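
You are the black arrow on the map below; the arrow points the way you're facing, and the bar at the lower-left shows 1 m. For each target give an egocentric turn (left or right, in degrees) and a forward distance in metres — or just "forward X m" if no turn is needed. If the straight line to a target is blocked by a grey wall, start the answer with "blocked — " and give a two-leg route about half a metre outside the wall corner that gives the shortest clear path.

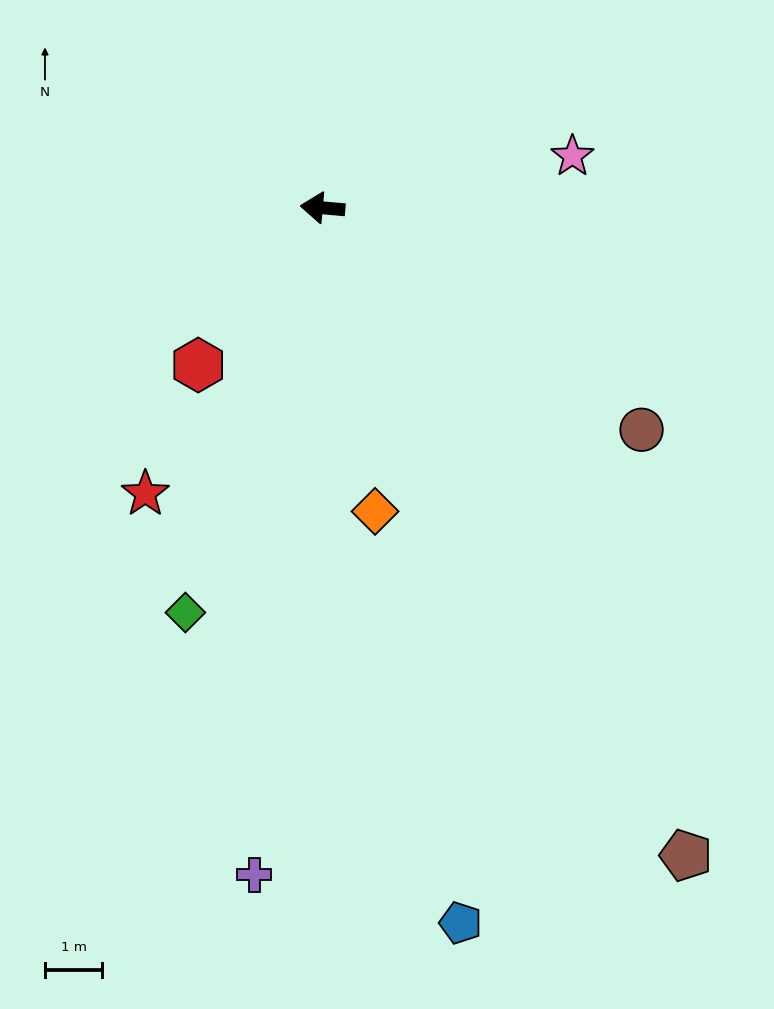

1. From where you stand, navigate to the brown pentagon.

turn left 124°, forward 13.0 m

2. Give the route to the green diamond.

turn left 76°, forward 7.5 m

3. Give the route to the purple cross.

turn left 89°, forward 11.8 m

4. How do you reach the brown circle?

turn left 150°, forward 6.8 m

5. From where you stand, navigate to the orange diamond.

turn left 105°, forward 5.4 m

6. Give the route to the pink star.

turn right 163°, forward 4.5 m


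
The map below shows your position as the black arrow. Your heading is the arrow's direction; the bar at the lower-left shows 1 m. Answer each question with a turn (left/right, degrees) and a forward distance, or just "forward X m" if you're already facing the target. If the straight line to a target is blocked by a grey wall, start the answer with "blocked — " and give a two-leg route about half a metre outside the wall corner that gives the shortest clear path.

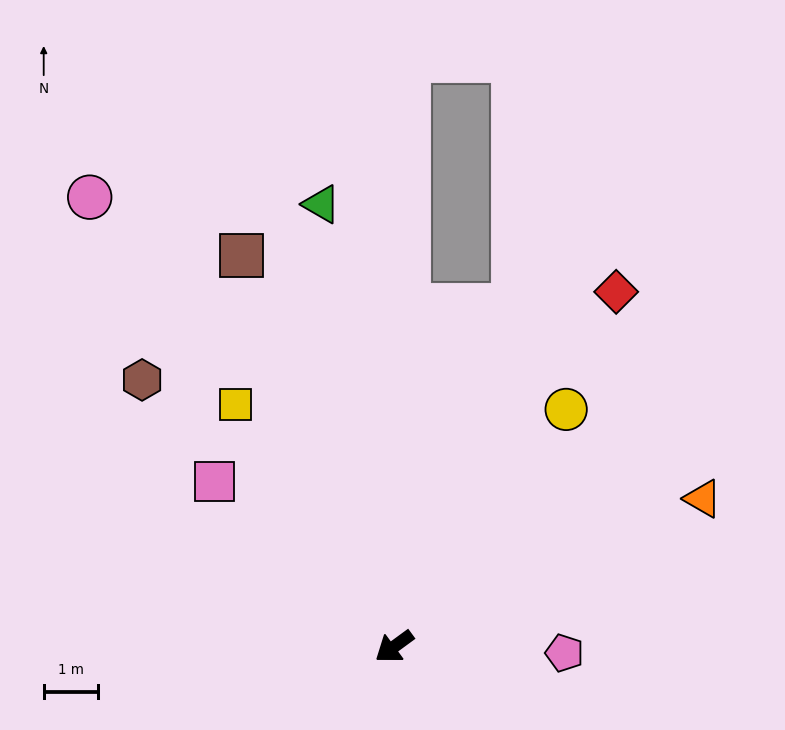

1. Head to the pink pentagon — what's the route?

turn left 142°, forward 3.1 m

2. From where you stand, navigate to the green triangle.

turn right 117°, forward 8.2 m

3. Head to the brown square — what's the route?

turn right 105°, forward 7.7 m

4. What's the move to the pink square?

turn right 79°, forward 4.5 m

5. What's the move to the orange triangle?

turn left 169°, forward 6.2 m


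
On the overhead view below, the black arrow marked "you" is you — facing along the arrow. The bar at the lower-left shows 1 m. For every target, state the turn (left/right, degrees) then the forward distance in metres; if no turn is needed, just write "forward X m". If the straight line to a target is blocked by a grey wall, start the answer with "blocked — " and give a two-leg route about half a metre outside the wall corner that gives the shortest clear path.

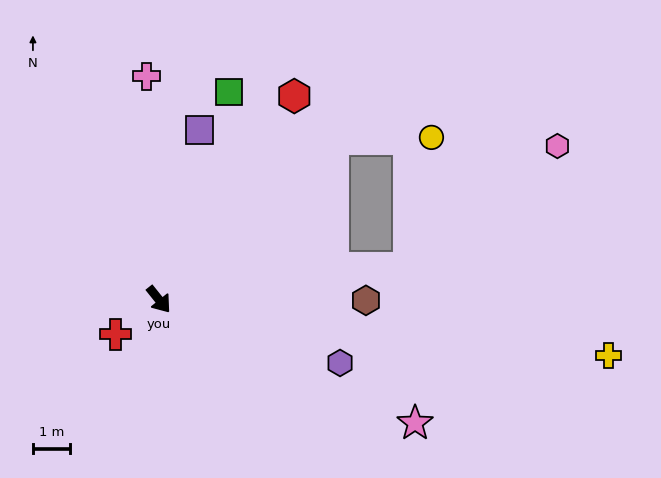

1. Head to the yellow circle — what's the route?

blocked — turn left 94°, forward 6.3 m, then turn right 42°, forward 2.6 m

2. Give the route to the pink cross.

turn left 144°, forward 6.0 m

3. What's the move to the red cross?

turn right 90°, forward 1.5 m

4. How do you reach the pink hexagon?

blocked — turn left 58°, forward 6.7 m, then turn left 33°, forward 5.1 m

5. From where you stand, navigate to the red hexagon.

turn left 108°, forward 6.5 m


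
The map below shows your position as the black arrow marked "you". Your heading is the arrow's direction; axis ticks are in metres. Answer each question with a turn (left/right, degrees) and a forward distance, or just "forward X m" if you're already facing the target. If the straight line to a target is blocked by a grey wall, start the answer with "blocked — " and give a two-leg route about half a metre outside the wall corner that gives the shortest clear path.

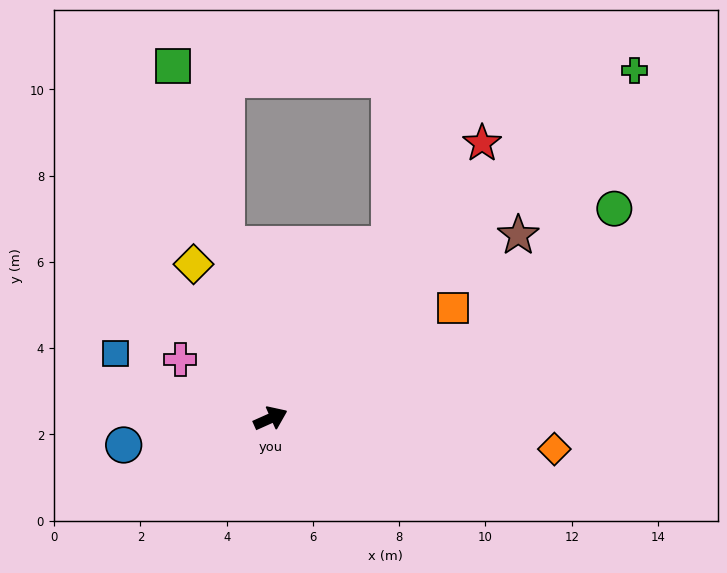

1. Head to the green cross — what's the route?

turn left 20°, forward 11.7 m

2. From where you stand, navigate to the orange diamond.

turn right 30°, forward 6.6 m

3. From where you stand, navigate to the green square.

turn left 81°, forward 8.5 m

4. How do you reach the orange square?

turn left 7°, forward 4.9 m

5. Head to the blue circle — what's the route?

turn left 166°, forward 3.5 m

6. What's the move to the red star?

turn left 28°, forward 8.0 m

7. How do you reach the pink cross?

turn left 123°, forward 2.5 m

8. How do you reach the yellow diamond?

turn left 92°, forward 4.0 m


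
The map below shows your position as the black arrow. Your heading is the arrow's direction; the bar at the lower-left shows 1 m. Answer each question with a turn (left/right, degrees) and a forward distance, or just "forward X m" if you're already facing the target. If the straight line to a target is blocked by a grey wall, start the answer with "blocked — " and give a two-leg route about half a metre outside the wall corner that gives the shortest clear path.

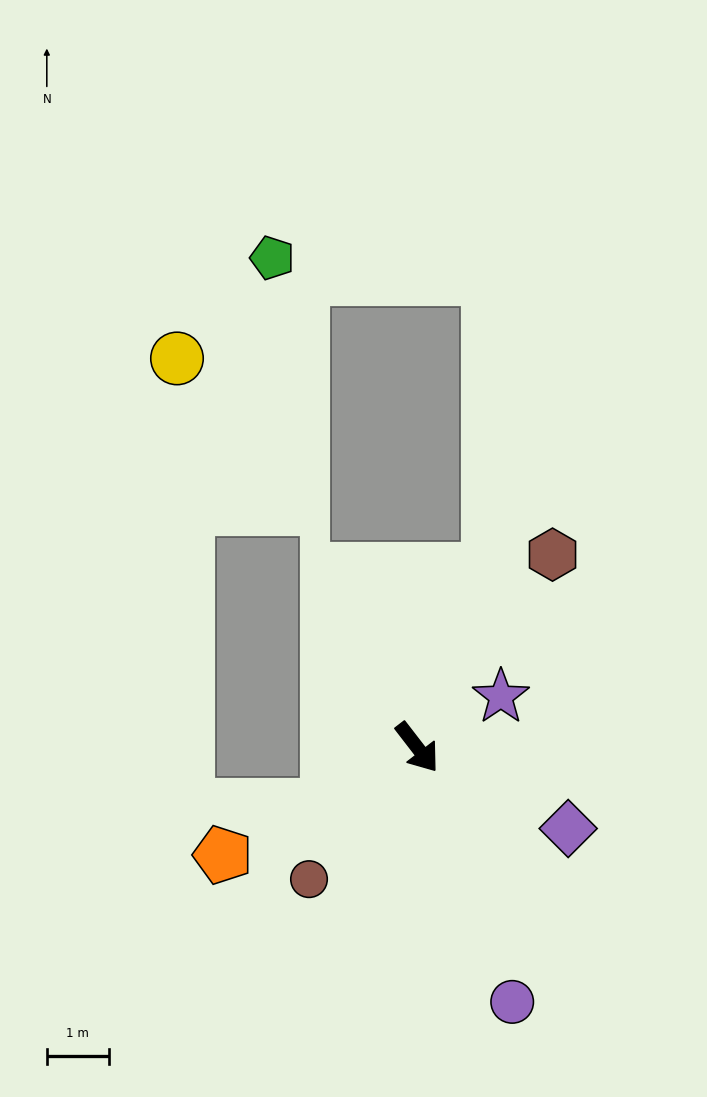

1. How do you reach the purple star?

turn left 84°, forward 1.6 m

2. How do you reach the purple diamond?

turn left 24°, forward 2.8 m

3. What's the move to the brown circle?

turn right 77°, forward 2.7 m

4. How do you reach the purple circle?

turn right 17°, forward 4.4 m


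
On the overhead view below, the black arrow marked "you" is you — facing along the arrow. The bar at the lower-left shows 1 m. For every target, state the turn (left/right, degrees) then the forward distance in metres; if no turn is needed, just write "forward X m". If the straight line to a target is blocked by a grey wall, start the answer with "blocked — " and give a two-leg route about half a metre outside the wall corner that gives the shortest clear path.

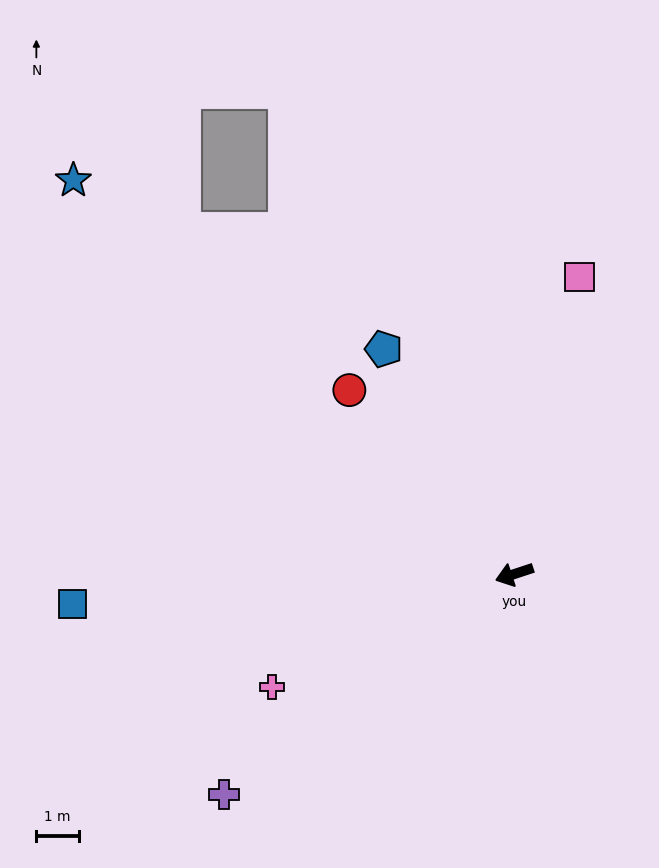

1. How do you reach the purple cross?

turn left 19°, forward 8.6 m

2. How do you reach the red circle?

turn right 66°, forward 5.8 m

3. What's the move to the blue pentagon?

turn right 78°, forward 6.1 m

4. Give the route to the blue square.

turn right 14°, forward 10.4 m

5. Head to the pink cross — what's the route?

turn left 7°, forward 6.3 m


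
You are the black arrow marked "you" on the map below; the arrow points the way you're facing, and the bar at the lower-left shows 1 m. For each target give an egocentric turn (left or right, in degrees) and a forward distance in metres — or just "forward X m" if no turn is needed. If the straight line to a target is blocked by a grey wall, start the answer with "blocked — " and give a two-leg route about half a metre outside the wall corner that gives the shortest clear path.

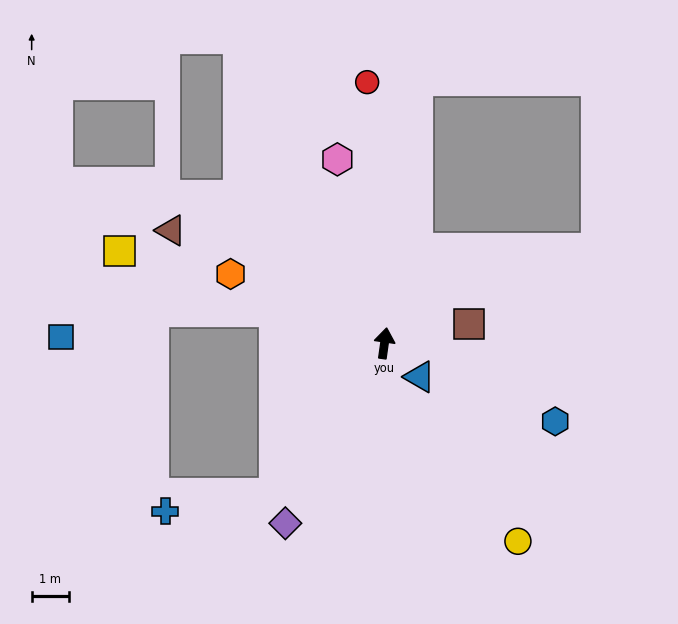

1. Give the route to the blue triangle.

turn right 126°, forward 1.3 m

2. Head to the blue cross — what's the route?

blocked — turn left 152°, forward 5.0 m, then turn right 45°, forward 3.0 m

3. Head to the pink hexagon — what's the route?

turn left 22°, forward 5.1 m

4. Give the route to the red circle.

turn left 12°, forward 7.0 m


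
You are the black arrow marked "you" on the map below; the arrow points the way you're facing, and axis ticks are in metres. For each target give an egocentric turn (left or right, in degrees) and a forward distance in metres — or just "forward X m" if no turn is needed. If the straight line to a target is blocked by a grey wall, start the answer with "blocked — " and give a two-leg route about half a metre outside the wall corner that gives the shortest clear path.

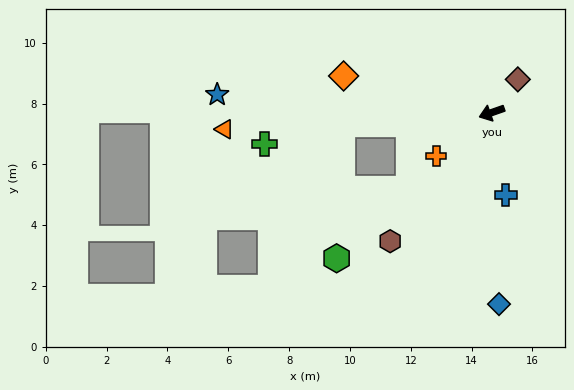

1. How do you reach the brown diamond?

turn right 147°, forward 1.4 m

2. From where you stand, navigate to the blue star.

turn right 23°, forward 9.0 m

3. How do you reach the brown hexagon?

turn left 32°, forward 5.4 m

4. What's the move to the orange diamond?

turn right 33°, forward 5.0 m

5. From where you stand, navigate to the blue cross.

turn left 80°, forward 2.7 m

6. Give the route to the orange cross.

turn left 19°, forward 2.3 m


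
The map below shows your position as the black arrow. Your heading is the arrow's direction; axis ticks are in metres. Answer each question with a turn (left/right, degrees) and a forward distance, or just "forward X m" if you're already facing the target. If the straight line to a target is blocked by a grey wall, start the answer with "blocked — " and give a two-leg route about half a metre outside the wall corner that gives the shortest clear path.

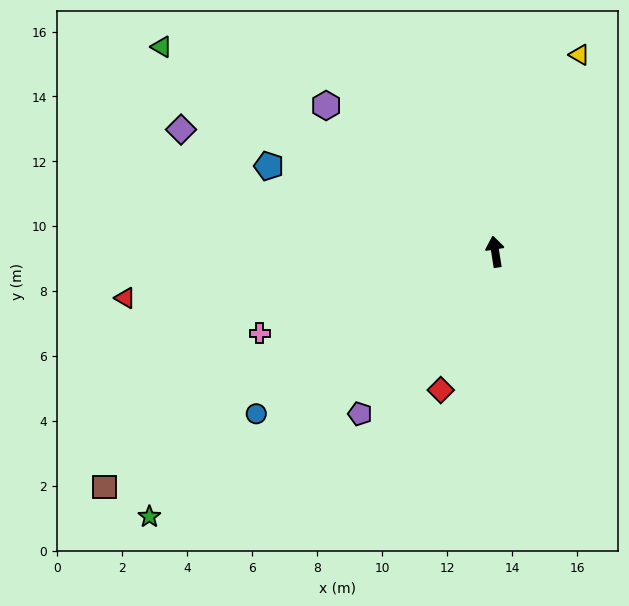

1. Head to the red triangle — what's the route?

turn left 88°, forward 11.5 m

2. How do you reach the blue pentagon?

turn left 60°, forward 7.5 m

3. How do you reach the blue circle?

turn left 115°, forward 8.9 m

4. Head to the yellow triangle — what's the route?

turn right 32°, forward 6.6 m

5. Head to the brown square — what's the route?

turn left 112°, forward 14.0 m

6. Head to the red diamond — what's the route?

turn left 150°, forward 4.6 m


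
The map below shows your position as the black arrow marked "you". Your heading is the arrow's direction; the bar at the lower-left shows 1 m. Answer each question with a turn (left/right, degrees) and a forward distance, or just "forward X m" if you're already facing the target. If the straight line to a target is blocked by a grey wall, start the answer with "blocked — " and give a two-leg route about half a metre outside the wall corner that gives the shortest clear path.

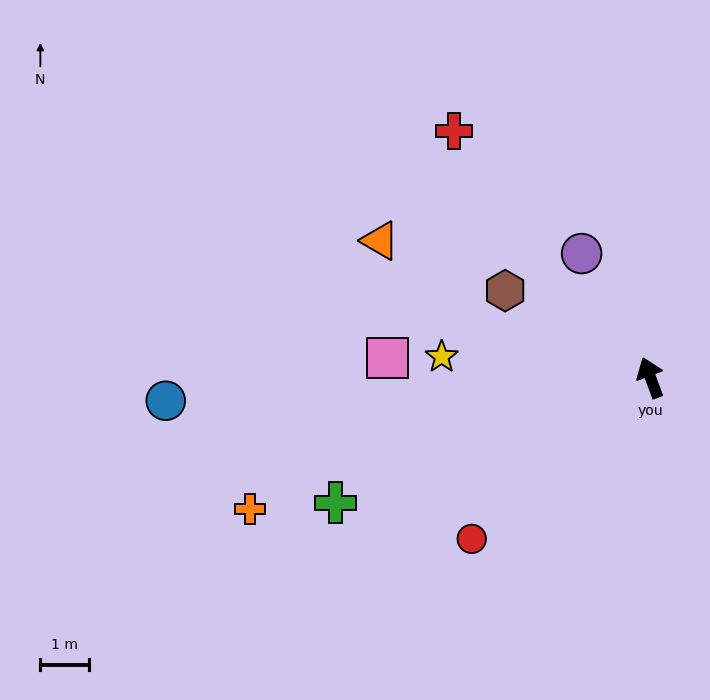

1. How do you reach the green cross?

turn left 91°, forward 7.0 m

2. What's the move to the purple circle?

turn left 9°, forward 2.9 m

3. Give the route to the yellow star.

turn left 64°, forward 4.3 m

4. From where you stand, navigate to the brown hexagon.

turn left 39°, forward 3.5 m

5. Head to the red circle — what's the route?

turn left 112°, forward 4.9 m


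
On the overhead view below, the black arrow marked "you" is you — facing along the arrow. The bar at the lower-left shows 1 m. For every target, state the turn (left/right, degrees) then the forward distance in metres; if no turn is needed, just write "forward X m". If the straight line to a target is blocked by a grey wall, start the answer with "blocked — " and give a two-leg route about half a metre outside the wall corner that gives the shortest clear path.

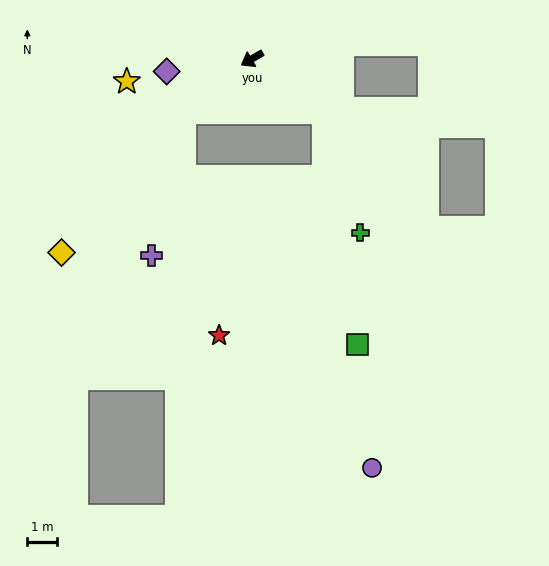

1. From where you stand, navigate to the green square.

blocked — turn left 114°, forward 3.0 m, then turn right 46°, forward 7.9 m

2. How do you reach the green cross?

blocked — turn left 114°, forward 3.0 m, then turn right 38°, forward 4.2 m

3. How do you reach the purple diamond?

turn right 22°, forward 2.9 m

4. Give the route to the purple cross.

blocked — turn left 7°, forward 2.9 m, then turn left 40°, forward 4.9 m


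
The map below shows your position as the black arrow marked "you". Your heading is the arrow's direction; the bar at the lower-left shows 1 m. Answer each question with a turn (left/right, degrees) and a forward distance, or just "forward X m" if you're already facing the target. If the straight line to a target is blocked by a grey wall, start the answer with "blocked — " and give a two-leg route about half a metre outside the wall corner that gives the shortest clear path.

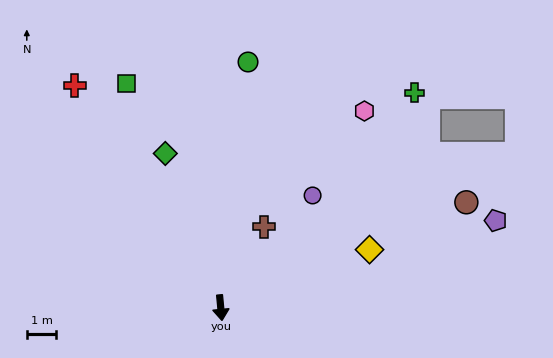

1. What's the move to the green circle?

turn left 168°, forward 8.4 m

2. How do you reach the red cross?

turn right 152°, forward 9.0 m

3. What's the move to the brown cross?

turn left 147°, forward 3.1 m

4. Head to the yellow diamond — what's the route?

turn left 106°, forward 5.4 m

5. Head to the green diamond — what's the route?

turn right 166°, forward 5.6 m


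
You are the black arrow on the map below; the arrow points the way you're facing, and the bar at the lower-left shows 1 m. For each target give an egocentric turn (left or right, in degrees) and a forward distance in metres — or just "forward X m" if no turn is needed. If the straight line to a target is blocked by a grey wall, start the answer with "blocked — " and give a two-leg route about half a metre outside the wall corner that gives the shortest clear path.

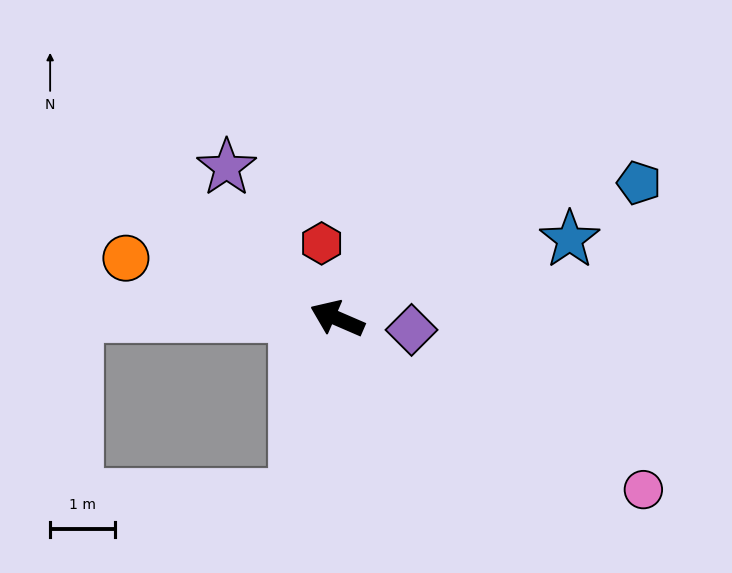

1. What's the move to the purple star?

turn right 30°, forward 2.9 m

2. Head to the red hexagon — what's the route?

turn right 55°, forward 1.2 m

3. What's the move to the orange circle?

turn left 7°, forward 3.4 m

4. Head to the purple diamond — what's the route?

turn right 165°, forward 1.2 m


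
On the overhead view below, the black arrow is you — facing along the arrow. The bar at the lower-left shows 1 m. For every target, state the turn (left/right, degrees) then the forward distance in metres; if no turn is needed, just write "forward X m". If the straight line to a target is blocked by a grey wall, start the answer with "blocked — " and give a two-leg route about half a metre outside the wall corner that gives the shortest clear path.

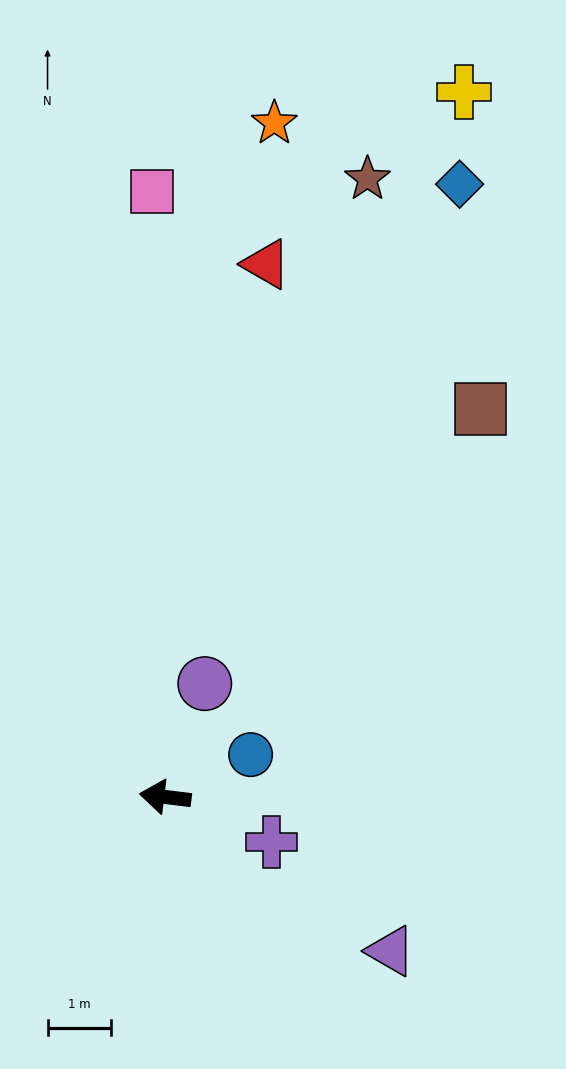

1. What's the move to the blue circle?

turn right 147°, forward 1.5 m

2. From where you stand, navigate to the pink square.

turn right 82°, forward 9.5 m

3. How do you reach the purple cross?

turn left 164°, forward 1.8 m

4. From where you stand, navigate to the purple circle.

turn right 102°, forward 1.9 m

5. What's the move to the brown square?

turn right 122°, forward 7.8 m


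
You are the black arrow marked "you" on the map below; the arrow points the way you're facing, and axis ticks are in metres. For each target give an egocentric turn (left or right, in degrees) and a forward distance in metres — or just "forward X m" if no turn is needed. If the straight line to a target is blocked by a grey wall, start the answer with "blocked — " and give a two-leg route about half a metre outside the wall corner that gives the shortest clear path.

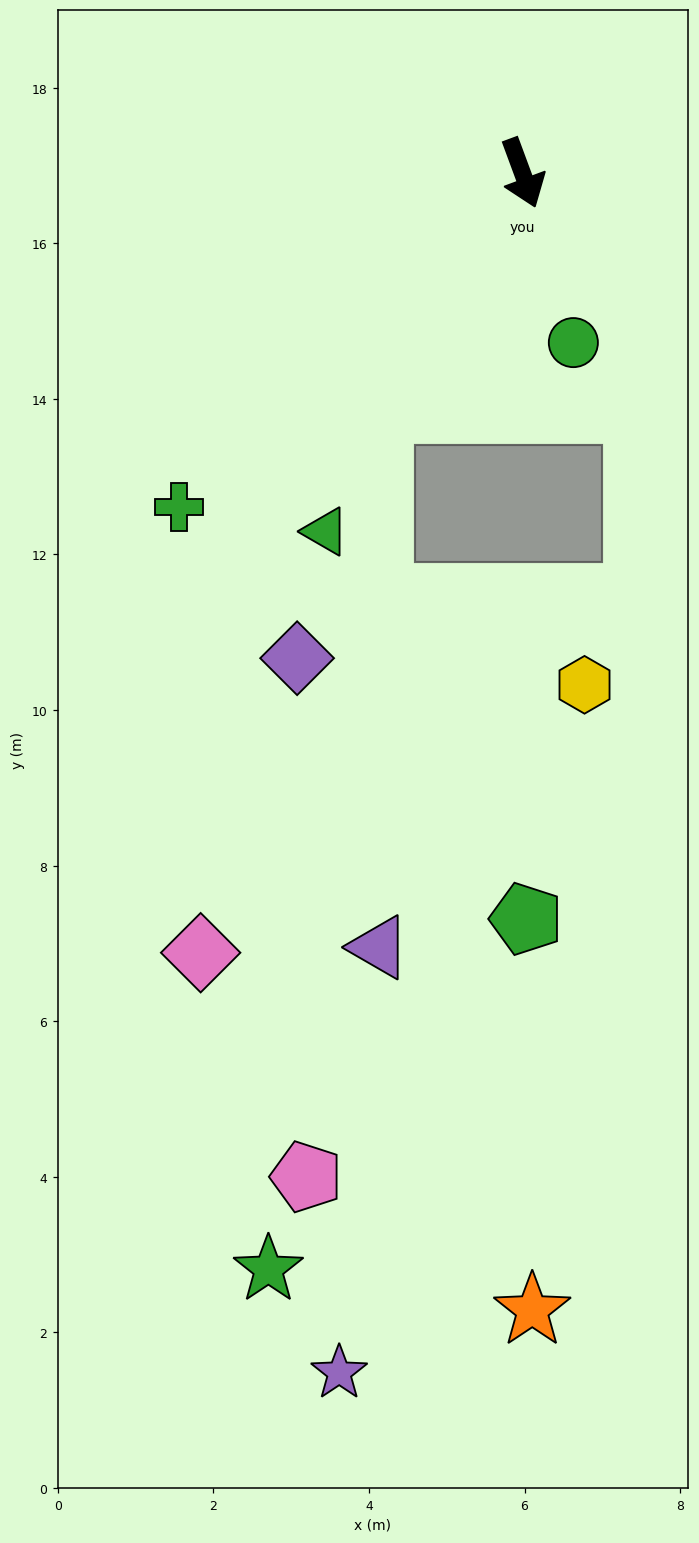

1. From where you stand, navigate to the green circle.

turn right 4°, forward 2.3 m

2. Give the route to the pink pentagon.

blocked — turn right 51°, forward 3.6 m, then turn left 25°, forward 9.9 m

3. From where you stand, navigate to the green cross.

turn right 66°, forward 6.2 m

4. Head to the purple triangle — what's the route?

blocked — turn right 51°, forward 3.6 m, then turn left 31°, forward 6.9 m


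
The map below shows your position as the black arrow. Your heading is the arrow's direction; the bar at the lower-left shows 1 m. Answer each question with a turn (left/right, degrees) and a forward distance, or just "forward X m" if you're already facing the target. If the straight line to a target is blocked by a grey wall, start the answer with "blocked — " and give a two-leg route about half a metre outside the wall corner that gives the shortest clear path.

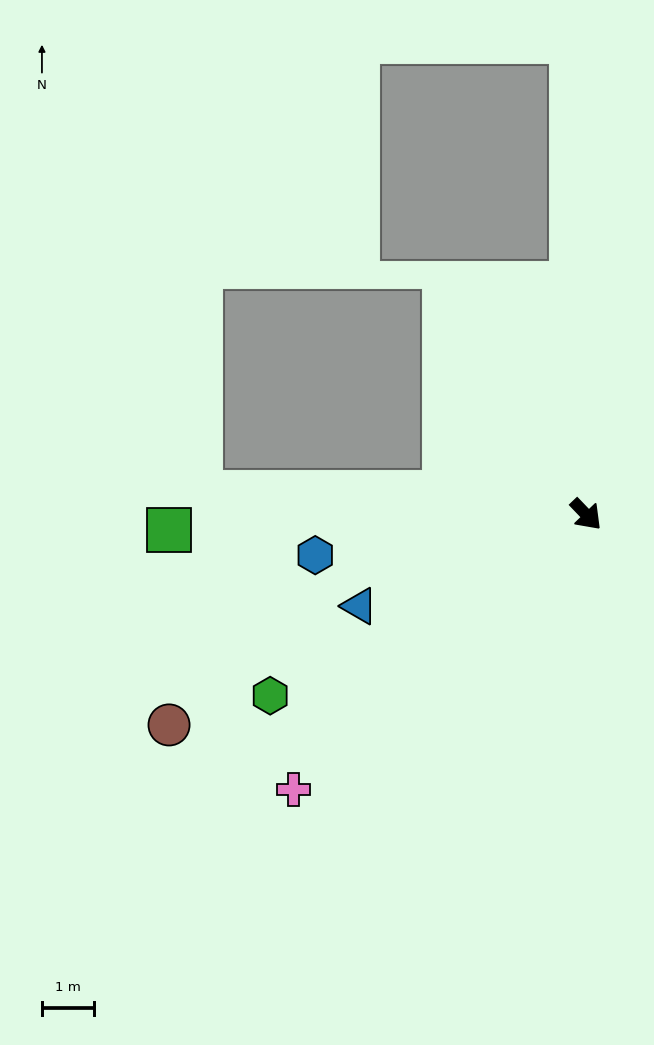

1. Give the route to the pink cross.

turn right 91°, forward 7.7 m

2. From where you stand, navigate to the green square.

turn right 132°, forward 8.0 m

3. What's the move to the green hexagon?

turn right 104°, forward 7.0 m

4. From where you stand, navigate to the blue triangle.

turn right 112°, forward 4.7 m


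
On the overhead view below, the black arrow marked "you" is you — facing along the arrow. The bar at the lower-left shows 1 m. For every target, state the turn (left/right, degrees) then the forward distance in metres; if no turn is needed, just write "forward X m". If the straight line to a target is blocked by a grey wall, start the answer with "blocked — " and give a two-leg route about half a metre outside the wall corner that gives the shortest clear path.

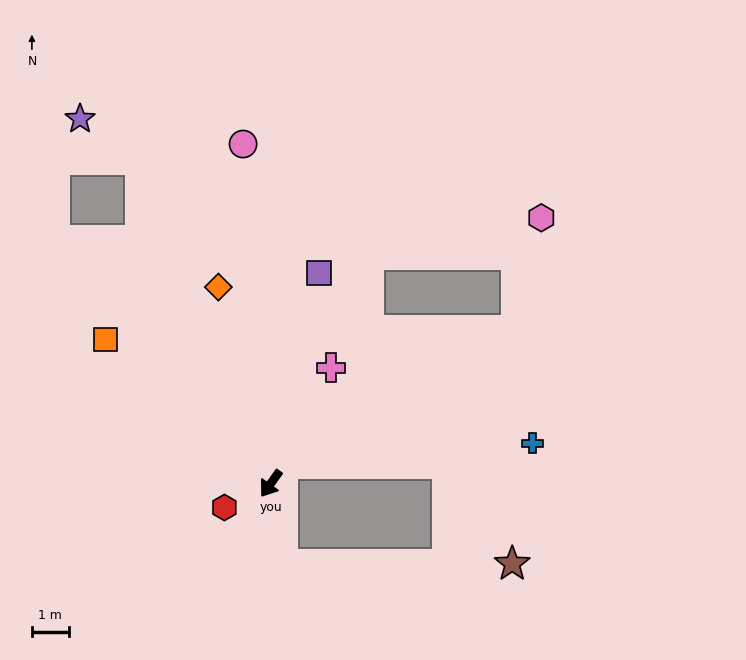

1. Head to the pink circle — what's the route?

turn right 140°, forward 9.3 m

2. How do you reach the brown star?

blocked — turn left 44°, forward 2.2 m, then turn left 82°, forward 6.3 m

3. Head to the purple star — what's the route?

blocked — turn right 123°, forward 9.5 m, then turn left 35°, forward 2.0 m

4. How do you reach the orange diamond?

turn right 130°, forward 5.6 m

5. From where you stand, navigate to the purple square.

turn right 157°, forward 5.9 m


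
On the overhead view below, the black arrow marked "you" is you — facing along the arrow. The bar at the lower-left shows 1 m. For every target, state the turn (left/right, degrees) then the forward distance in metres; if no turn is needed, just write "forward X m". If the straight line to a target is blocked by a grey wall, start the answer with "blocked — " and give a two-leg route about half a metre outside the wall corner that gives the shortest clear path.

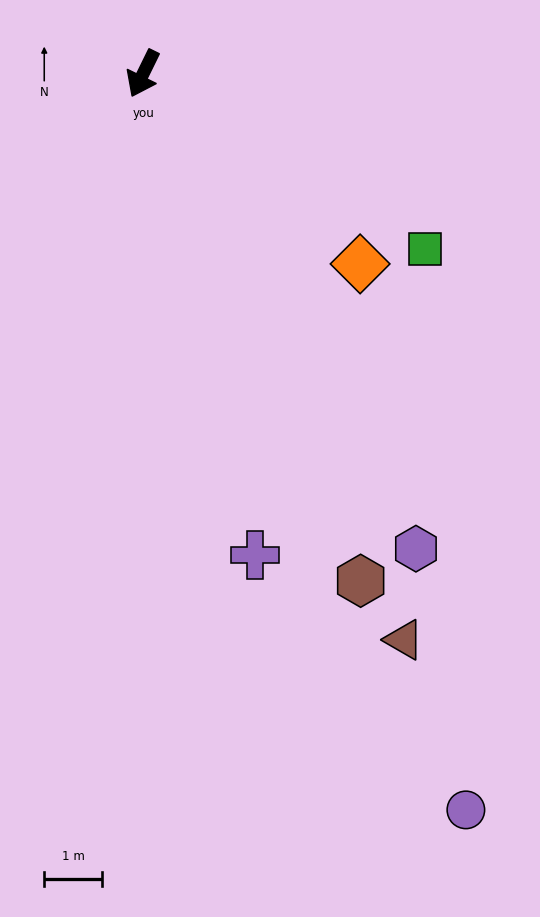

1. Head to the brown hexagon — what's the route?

turn left 49°, forward 9.5 m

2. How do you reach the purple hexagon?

turn left 56°, forward 9.4 m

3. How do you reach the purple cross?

turn left 39°, forward 8.5 m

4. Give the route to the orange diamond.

turn left 75°, forward 5.0 m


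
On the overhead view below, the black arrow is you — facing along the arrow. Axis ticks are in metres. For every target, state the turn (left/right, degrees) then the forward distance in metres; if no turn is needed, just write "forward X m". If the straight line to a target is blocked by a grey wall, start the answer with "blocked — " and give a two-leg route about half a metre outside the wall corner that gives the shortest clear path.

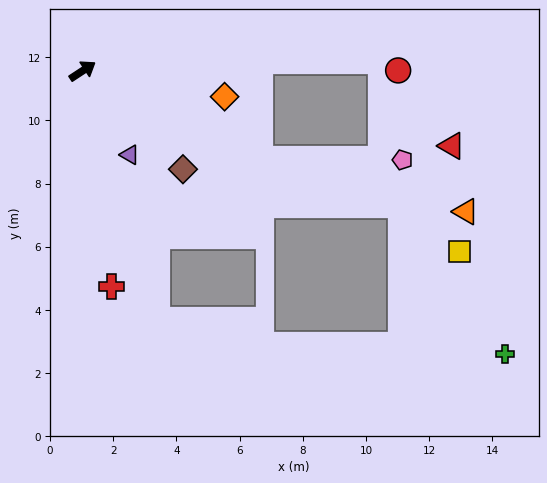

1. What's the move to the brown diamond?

turn right 78°, forward 4.4 m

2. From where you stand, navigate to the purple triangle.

turn right 94°, forward 3.0 m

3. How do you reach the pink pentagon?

blocked — turn right 60°, forward 6.3 m, then turn left 27°, forward 4.5 m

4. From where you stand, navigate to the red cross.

turn right 116°, forward 6.9 m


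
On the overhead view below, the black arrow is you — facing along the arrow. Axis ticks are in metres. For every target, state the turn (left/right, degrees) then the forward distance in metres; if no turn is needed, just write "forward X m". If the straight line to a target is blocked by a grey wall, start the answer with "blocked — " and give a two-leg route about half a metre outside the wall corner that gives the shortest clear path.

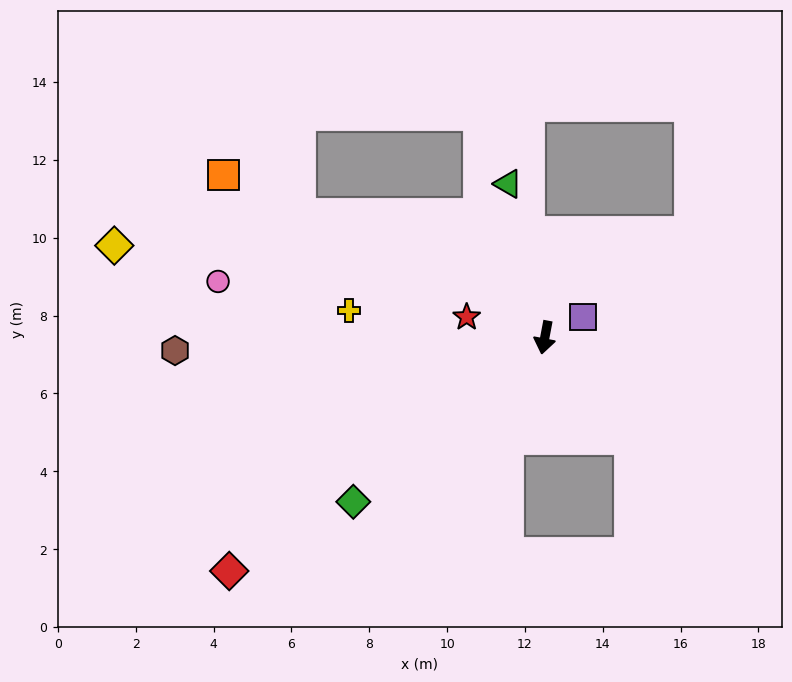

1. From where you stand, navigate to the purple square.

turn left 129°, forward 1.1 m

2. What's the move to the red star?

turn right 94°, forward 2.1 m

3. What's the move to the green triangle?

turn right 156°, forward 4.1 m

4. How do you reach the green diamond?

turn right 39°, forward 6.5 m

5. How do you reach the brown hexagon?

turn right 77°, forward 9.5 m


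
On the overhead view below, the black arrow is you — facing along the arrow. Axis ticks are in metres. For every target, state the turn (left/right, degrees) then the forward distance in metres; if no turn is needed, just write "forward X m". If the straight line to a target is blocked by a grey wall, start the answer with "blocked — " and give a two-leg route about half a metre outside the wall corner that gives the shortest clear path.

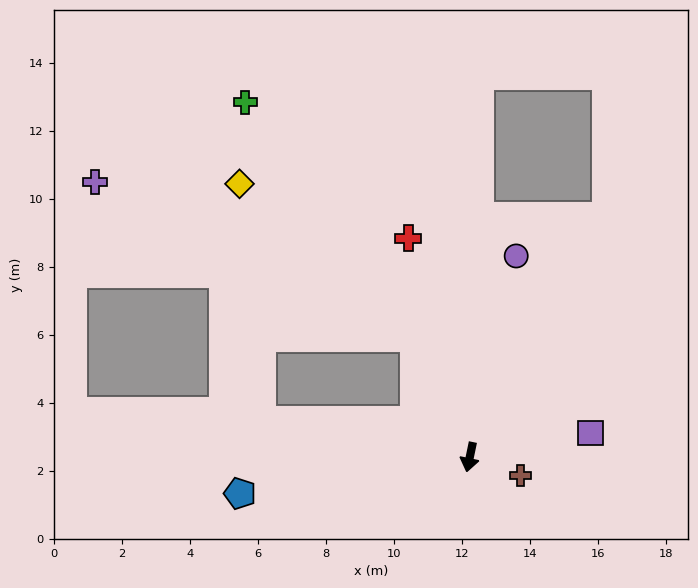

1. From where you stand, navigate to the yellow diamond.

blocked — turn right 143°, forward 3.9 m, then turn left 23°, forward 6.8 m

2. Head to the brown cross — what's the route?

turn left 82°, forward 1.6 m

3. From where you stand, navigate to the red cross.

turn right 153°, forward 6.7 m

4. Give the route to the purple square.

turn left 113°, forward 3.6 m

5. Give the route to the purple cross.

blocked — turn right 143°, forward 3.9 m, then turn left 39°, forward 10.4 m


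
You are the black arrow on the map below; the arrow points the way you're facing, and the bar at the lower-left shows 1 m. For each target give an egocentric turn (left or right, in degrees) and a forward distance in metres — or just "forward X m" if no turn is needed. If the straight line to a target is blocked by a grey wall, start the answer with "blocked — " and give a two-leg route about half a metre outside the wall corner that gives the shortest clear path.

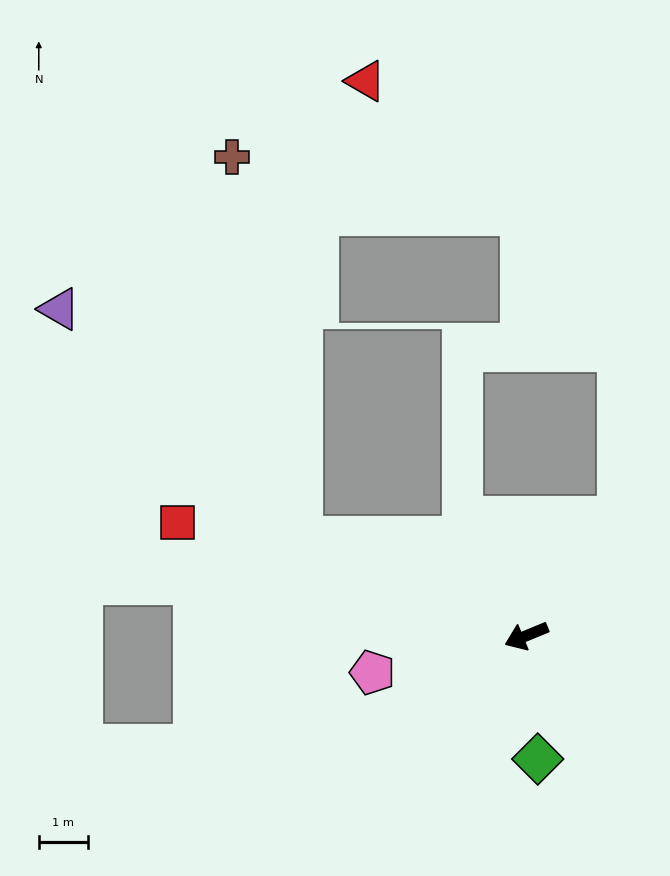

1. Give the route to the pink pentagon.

turn right 9°, forward 3.2 m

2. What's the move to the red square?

turn right 40°, forward 7.4 m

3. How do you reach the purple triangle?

blocked — turn right 46°, forward 5.0 m, then turn right 20°, forward 6.7 m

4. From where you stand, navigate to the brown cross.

blocked — turn right 46°, forward 5.0 m, then turn right 56°, forward 7.8 m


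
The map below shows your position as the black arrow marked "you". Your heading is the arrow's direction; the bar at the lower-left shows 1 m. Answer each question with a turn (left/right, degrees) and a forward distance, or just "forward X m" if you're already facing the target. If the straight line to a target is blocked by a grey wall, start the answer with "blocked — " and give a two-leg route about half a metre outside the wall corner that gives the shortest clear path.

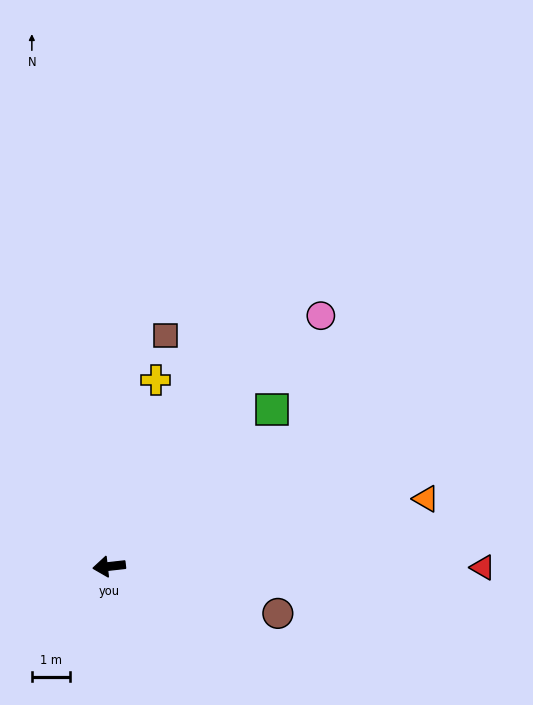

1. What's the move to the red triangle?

turn left 173°, forward 9.9 m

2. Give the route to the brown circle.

turn left 158°, forward 4.6 m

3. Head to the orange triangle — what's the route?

turn right 174°, forward 8.6 m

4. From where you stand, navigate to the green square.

turn right 142°, forward 6.0 m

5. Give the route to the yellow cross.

turn right 110°, forward 5.1 m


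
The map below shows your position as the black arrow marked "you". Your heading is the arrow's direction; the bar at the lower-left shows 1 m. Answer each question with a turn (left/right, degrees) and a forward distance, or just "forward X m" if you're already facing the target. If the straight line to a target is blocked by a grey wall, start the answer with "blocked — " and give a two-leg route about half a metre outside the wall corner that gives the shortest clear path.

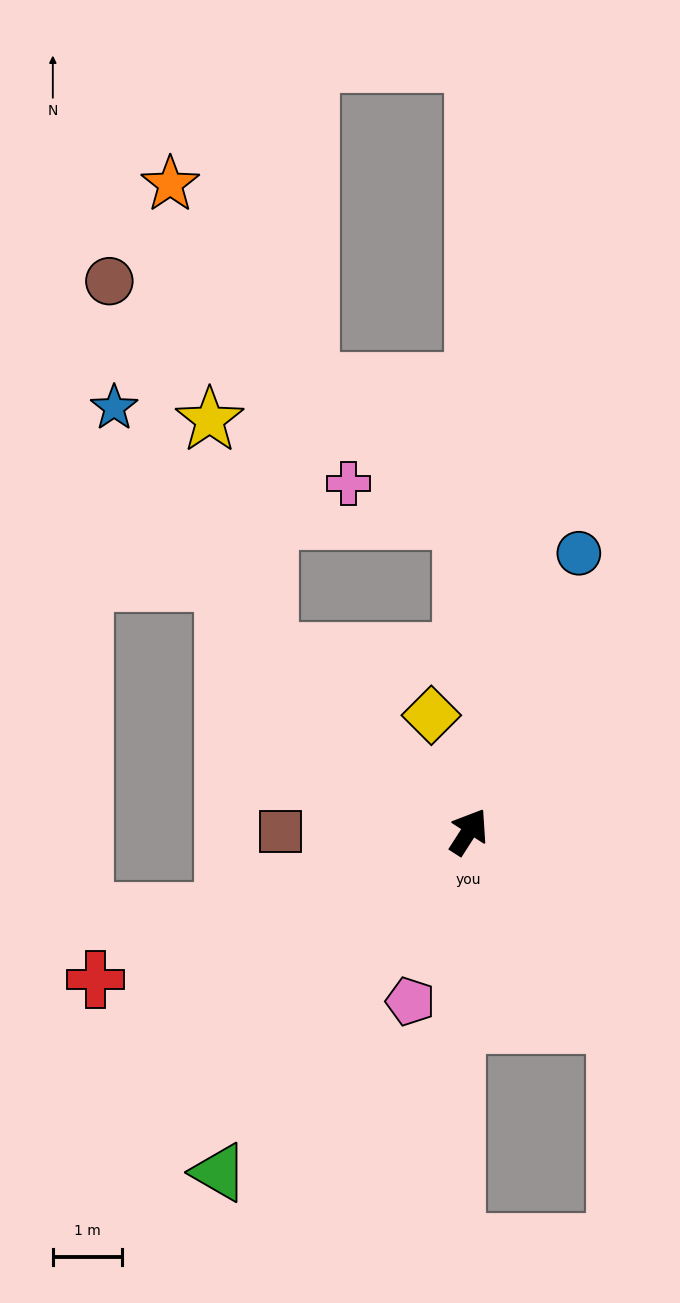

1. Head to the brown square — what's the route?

turn left 123°, forward 2.7 m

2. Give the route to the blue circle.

turn left 11°, forward 4.3 m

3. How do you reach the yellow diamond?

turn left 51°, forward 1.8 m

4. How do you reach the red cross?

turn left 144°, forward 5.8 m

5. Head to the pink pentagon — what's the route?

turn right 166°, forward 2.6 m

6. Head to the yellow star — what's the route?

blocked — turn left 81°, forward 3.9 m, then turn right 34°, forward 3.4 m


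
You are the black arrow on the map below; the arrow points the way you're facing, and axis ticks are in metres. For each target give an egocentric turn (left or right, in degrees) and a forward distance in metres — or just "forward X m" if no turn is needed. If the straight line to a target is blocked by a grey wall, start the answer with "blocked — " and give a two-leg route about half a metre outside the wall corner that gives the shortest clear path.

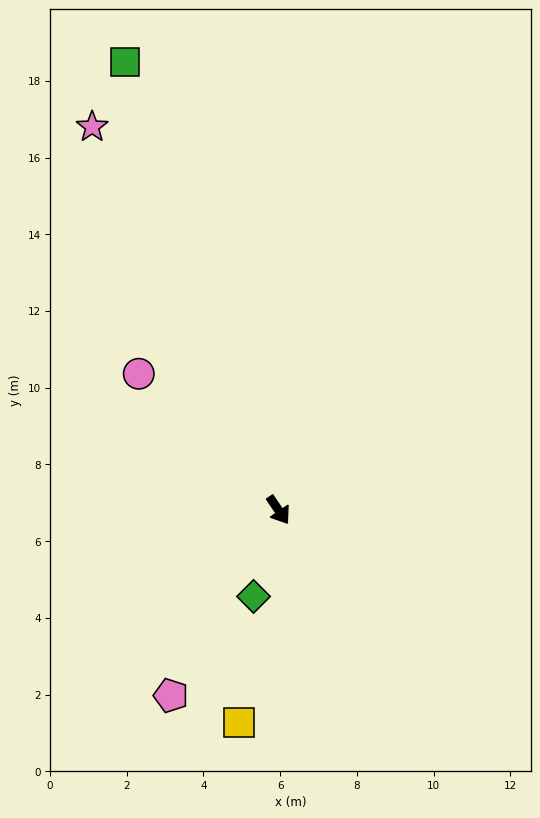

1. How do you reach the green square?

turn left 165°, forward 12.3 m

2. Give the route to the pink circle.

turn right 168°, forward 5.1 m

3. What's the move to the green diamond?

turn right 50°, forward 2.3 m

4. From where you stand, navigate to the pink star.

turn left 172°, forward 11.1 m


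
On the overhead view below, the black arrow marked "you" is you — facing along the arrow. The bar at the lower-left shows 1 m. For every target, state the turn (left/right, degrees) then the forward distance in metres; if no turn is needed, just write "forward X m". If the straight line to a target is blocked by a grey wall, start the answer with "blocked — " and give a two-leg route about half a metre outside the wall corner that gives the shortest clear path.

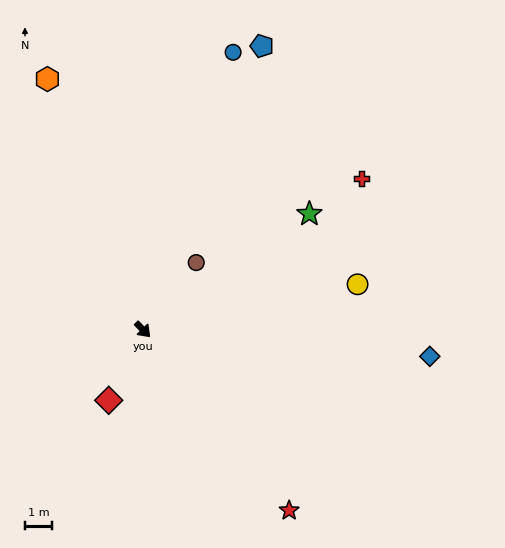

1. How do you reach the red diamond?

turn right 70°, forward 2.9 m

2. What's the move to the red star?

turn right 5°, forward 8.7 m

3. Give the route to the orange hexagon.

turn left 157°, forward 10.0 m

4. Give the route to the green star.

turn left 81°, forward 7.6 m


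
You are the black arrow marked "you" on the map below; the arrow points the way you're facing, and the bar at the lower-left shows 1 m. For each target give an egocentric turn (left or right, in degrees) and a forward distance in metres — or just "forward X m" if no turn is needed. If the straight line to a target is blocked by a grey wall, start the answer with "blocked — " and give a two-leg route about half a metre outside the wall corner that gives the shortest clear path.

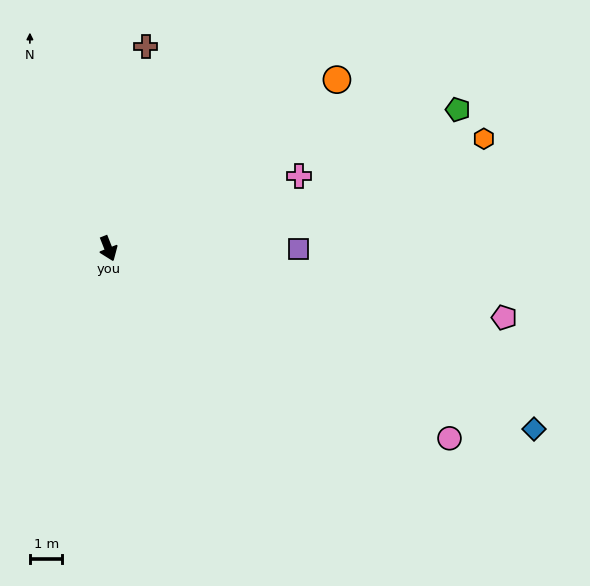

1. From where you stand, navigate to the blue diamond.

turn left 45°, forward 14.2 m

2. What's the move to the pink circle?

turn left 39°, forward 12.0 m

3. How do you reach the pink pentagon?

turn left 59°, forward 12.4 m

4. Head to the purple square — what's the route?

turn left 68°, forward 5.8 m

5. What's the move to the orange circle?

turn left 105°, forward 8.8 m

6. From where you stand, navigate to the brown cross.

turn left 148°, forward 6.3 m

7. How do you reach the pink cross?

turn left 89°, forward 6.3 m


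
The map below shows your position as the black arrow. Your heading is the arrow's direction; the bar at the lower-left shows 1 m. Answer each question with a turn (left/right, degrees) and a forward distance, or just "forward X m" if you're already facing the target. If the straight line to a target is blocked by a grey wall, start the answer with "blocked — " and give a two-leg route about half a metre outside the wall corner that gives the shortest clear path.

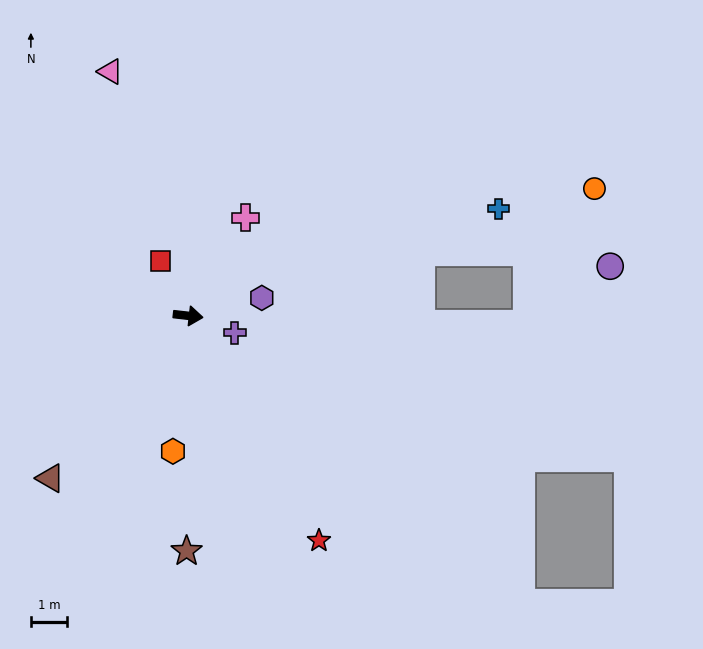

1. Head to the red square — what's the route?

turn left 123°, forward 1.7 m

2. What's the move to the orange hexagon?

turn right 90°, forward 3.8 m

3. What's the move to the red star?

turn right 53°, forward 7.2 m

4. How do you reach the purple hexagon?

turn left 20°, forward 2.1 m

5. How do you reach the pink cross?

turn left 66°, forward 3.2 m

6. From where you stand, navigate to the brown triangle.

turn right 124°, forward 5.9 m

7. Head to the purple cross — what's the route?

turn right 13°, forward 1.4 m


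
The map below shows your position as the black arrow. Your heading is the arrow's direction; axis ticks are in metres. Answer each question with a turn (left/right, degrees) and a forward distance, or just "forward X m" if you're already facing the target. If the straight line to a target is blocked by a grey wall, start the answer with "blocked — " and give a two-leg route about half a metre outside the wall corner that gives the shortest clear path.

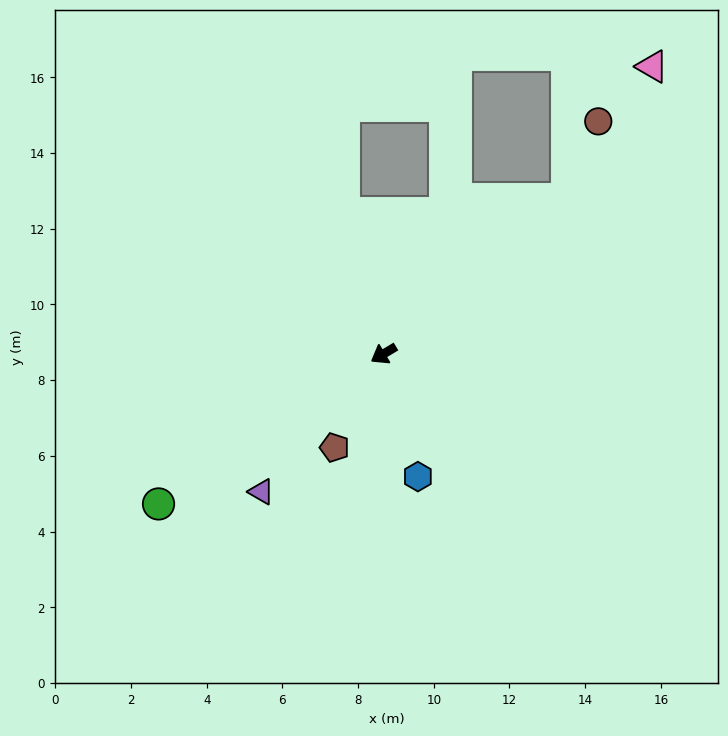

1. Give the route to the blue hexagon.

turn left 75°, forward 3.4 m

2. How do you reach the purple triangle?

turn left 17°, forward 4.9 m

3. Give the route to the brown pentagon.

turn left 31°, forward 2.8 m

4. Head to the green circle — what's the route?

turn left 3°, forward 7.1 m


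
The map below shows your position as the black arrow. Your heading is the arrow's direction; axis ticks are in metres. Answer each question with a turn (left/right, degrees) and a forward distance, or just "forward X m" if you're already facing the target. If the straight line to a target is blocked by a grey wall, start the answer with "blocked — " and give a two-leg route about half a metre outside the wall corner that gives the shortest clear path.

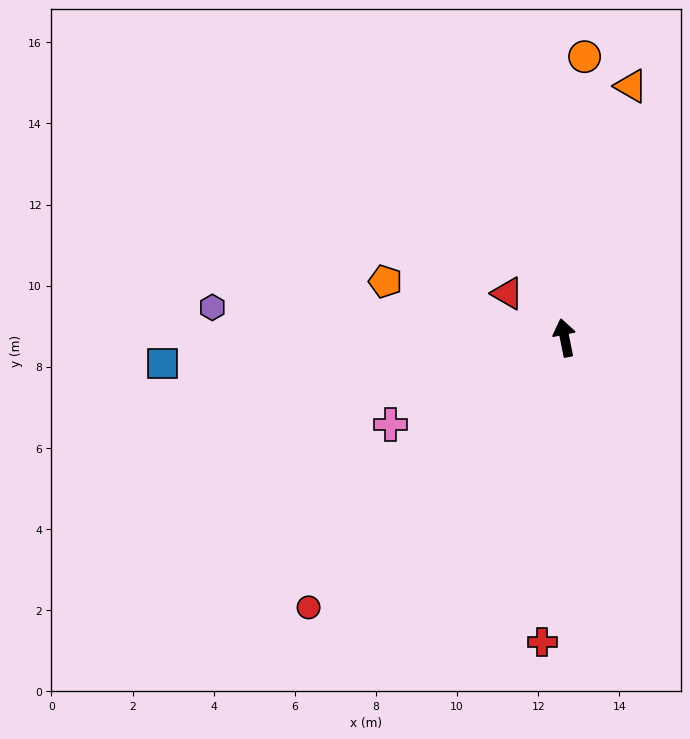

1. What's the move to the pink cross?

turn left 105°, forward 4.8 m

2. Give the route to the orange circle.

turn right 15°, forward 6.9 m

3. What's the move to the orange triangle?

turn right 26°, forward 6.4 m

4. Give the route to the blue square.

turn left 82°, forward 9.9 m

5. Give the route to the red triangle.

turn left 41°, forward 1.8 m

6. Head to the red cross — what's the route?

turn left 164°, forward 7.5 m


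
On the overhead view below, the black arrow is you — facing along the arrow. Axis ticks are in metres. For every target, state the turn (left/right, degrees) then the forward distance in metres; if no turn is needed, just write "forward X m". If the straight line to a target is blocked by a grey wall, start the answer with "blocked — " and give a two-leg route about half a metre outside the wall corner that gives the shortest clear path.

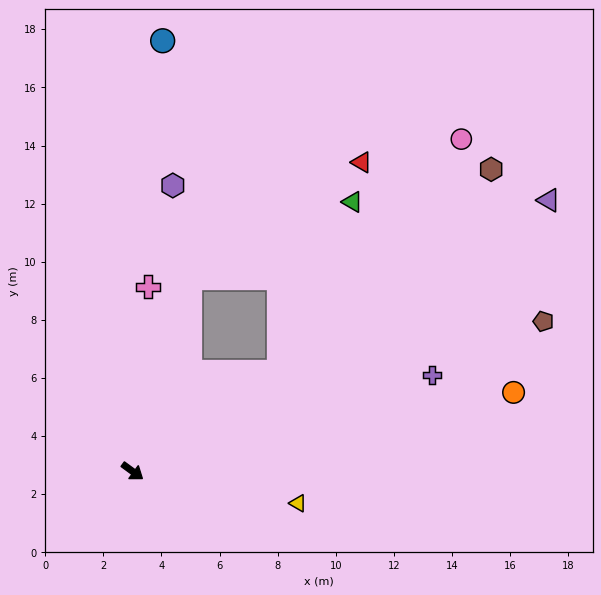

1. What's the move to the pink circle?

blocked — turn left 70°, forward 6.1 m, then turn left 18°, forward 10.2 m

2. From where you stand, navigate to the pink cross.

turn left 122°, forward 6.4 m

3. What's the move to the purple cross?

turn left 54°, forward 10.8 m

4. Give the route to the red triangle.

blocked — turn left 110°, forward 7.0 m, then turn right 40°, forward 7.1 m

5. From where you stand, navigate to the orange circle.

turn left 48°, forward 13.4 m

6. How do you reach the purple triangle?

turn left 69°, forward 17.1 m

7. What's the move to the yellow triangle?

turn left 25°, forward 5.8 m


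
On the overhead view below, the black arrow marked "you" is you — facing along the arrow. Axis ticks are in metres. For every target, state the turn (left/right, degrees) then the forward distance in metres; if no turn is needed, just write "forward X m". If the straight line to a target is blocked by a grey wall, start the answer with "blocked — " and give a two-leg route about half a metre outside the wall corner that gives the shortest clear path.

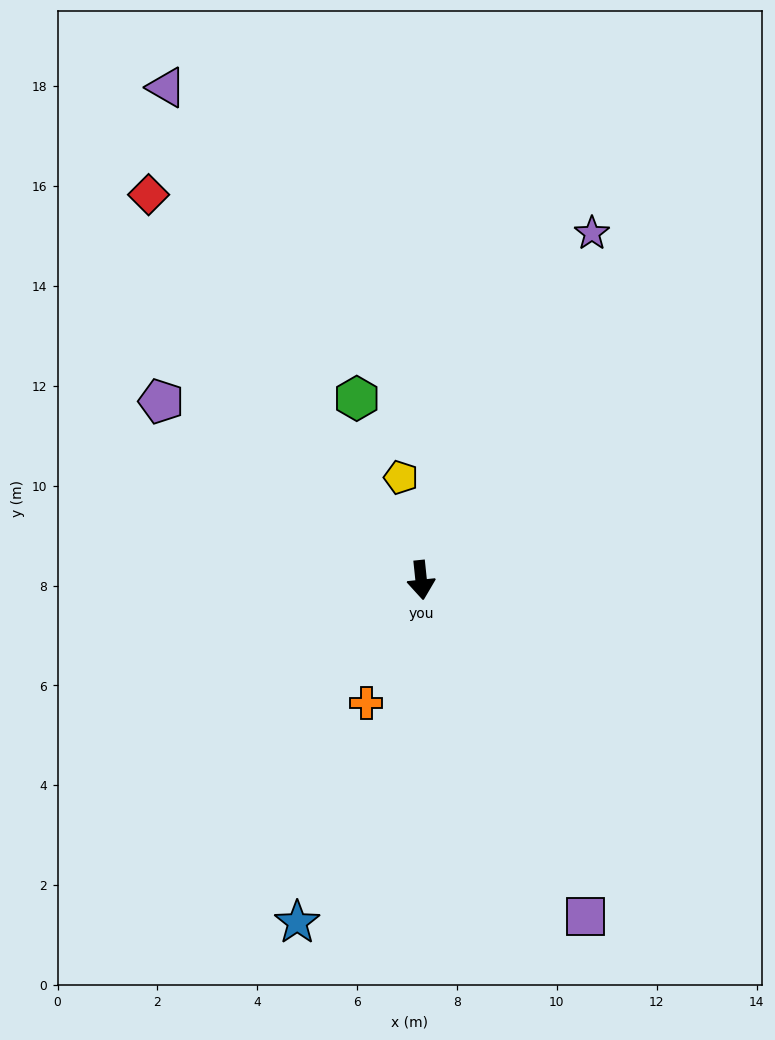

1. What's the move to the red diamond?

turn right 151°, forward 9.5 m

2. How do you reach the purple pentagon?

turn right 130°, forward 6.3 m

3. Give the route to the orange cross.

turn right 30°, forward 2.7 m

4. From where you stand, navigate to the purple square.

turn left 20°, forward 7.5 m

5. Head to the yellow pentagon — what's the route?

turn right 175°, forward 2.1 m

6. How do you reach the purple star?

turn left 148°, forward 7.7 m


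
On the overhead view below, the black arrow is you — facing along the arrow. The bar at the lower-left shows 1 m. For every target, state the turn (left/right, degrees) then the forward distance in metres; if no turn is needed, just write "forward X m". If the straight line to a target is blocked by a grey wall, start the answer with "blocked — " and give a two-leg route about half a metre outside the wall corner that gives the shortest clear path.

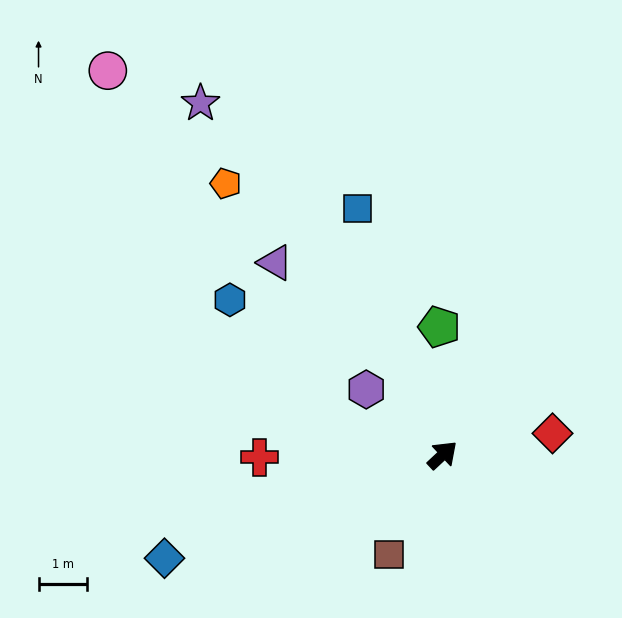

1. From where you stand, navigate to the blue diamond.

turn left 157°, forward 6.1 m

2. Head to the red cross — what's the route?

turn left 138°, forward 3.7 m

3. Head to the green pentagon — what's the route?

turn left 48°, forward 2.6 m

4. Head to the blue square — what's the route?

turn left 66°, forward 5.3 m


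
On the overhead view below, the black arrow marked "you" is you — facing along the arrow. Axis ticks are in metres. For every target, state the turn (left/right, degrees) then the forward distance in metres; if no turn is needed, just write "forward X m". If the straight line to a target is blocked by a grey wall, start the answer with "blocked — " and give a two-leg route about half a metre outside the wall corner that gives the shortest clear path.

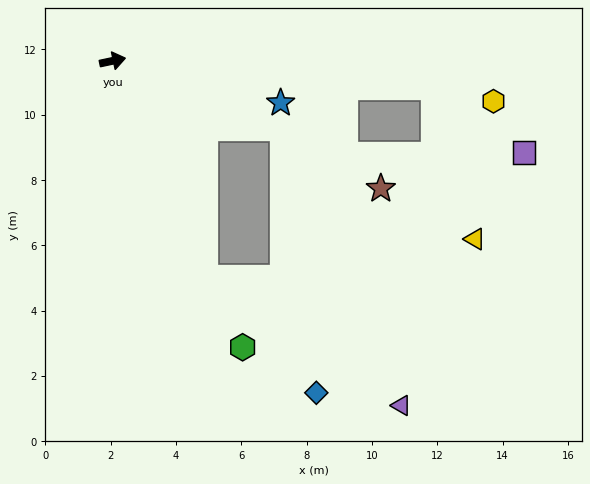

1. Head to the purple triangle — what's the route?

blocked — turn right 79°, forward 7.2 m, then turn left 34°, forward 7.2 m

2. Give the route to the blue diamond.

blocked — turn right 79°, forward 7.2 m, then turn left 21°, forward 4.9 m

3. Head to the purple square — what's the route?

blocked — turn right 16°, forward 9.9 m, then turn right 33°, forward 3.4 m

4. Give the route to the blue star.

turn right 26°, forward 5.3 m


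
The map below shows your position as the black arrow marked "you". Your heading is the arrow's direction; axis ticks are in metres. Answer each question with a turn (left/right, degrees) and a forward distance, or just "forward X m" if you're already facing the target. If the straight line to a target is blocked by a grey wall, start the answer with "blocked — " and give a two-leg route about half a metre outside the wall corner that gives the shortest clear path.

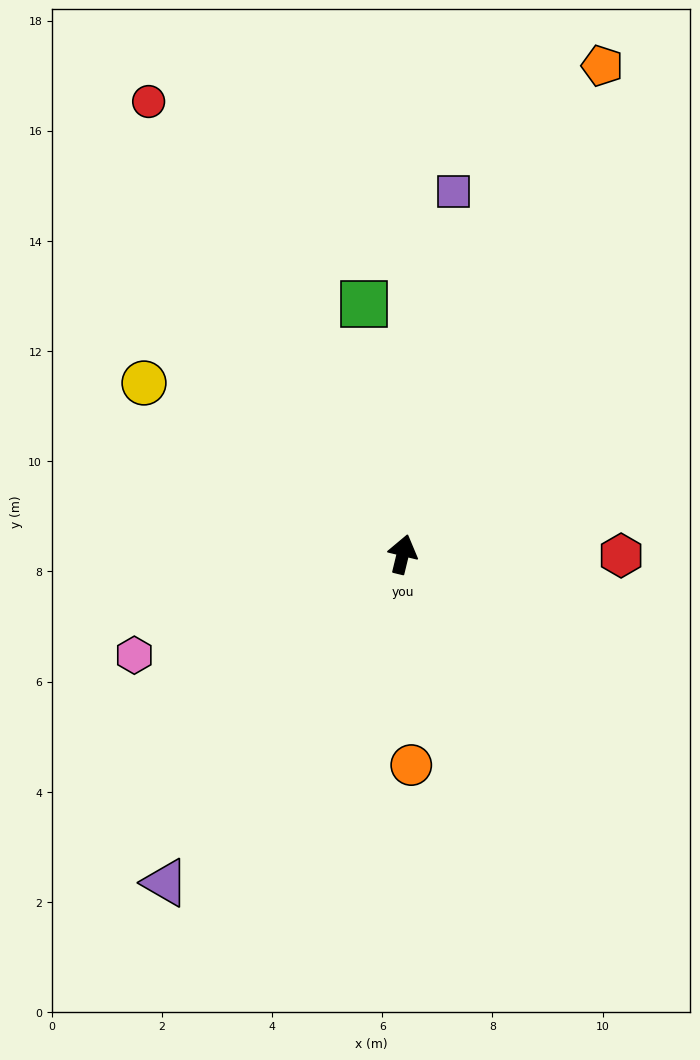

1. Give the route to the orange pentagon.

turn right 9°, forward 9.6 m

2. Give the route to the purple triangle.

turn left 158°, forward 7.4 m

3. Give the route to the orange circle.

turn right 164°, forward 3.8 m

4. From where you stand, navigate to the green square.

turn left 22°, forward 4.6 m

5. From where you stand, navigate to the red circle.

turn left 43°, forward 9.4 m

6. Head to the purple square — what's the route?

turn left 6°, forward 6.7 m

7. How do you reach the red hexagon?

turn right 77°, forward 4.0 m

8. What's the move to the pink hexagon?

turn left 124°, forward 5.2 m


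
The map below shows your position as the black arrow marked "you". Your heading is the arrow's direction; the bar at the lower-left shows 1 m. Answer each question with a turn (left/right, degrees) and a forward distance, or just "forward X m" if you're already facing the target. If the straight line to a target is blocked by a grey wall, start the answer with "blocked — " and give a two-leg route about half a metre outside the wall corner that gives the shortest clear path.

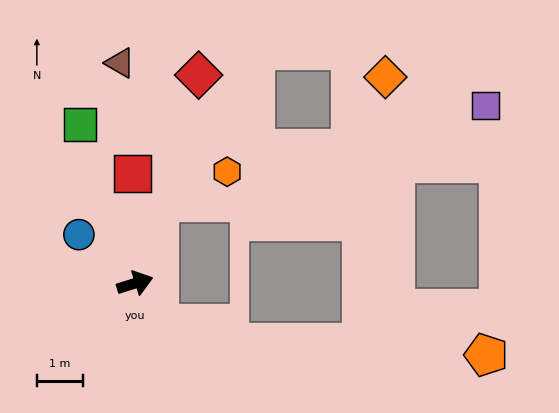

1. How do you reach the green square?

turn left 92°, forward 3.6 m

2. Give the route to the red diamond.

turn left 56°, forward 4.7 m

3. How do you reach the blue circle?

turn left 122°, forward 1.6 m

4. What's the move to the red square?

turn left 74°, forward 2.4 m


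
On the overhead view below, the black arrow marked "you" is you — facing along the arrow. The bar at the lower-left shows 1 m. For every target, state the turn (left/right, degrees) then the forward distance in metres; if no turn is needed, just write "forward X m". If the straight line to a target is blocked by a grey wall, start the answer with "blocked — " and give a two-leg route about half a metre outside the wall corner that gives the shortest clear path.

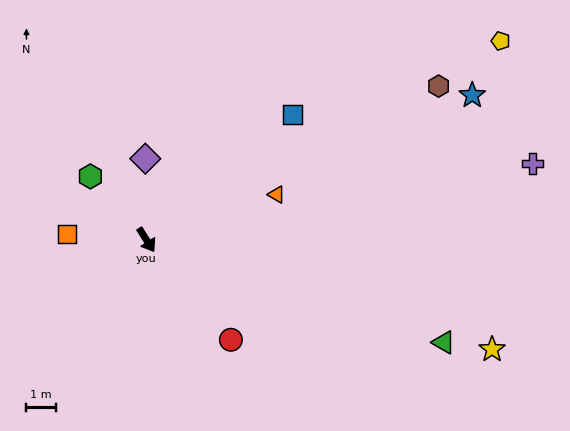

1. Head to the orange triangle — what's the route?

turn left 77°, forward 4.7 m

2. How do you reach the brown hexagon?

turn left 85°, forward 11.3 m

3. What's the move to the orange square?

turn right 127°, forward 2.7 m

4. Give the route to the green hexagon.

turn right 171°, forward 2.9 m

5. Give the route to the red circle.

turn left 8°, forward 4.5 m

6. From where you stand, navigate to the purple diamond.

turn left 148°, forward 2.8 m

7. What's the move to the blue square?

turn left 98°, forward 6.6 m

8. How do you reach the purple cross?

turn left 69°, forward 13.5 m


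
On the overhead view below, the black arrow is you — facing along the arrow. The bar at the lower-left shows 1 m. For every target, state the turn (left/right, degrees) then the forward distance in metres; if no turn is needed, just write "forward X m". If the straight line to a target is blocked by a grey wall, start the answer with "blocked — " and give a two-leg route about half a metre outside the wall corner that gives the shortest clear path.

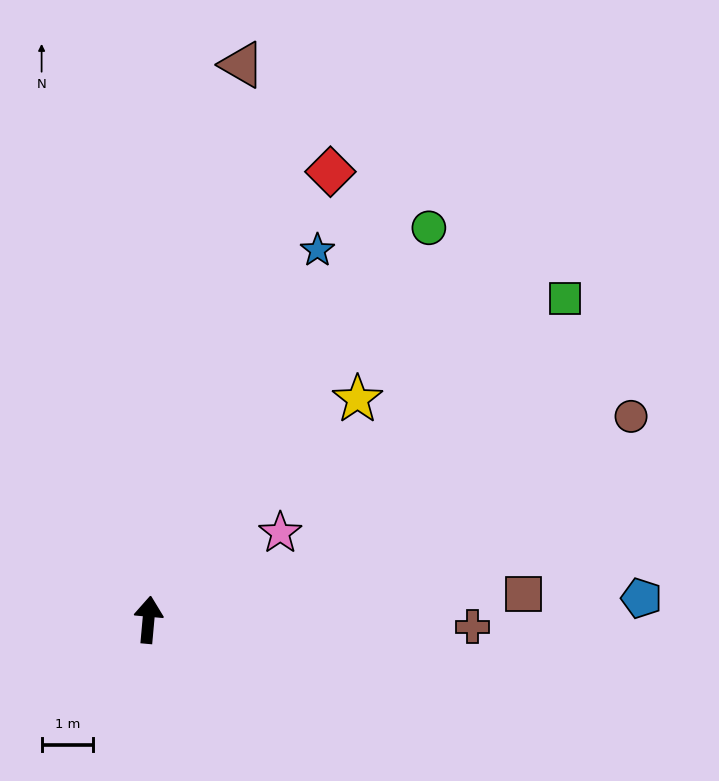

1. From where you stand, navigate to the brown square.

turn right 81°, forward 7.3 m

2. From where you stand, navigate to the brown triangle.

turn right 4°, forward 10.9 m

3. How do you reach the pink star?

turn right 51°, forward 3.0 m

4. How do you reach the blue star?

turn right 19°, forward 7.8 m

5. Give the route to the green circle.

turn right 30°, forward 9.3 m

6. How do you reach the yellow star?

turn right 38°, forward 5.9 m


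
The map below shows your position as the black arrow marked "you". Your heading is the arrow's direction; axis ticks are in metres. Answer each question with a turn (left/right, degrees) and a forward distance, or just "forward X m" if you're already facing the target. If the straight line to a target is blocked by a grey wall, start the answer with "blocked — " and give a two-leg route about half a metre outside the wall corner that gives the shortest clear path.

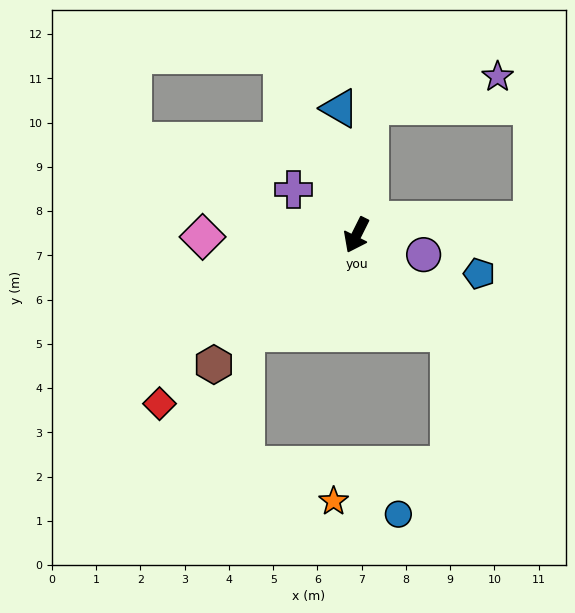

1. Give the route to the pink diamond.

turn right 63°, forward 3.5 m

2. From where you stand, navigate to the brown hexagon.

turn right 21°, forward 4.4 m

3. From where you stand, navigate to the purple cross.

turn right 99°, forward 1.8 m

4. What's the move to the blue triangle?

turn right 146°, forward 2.9 m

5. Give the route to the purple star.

blocked — turn right 160°, forward 2.9 m, then turn right 70°, forward 3.0 m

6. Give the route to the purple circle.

turn left 100°, forward 1.6 m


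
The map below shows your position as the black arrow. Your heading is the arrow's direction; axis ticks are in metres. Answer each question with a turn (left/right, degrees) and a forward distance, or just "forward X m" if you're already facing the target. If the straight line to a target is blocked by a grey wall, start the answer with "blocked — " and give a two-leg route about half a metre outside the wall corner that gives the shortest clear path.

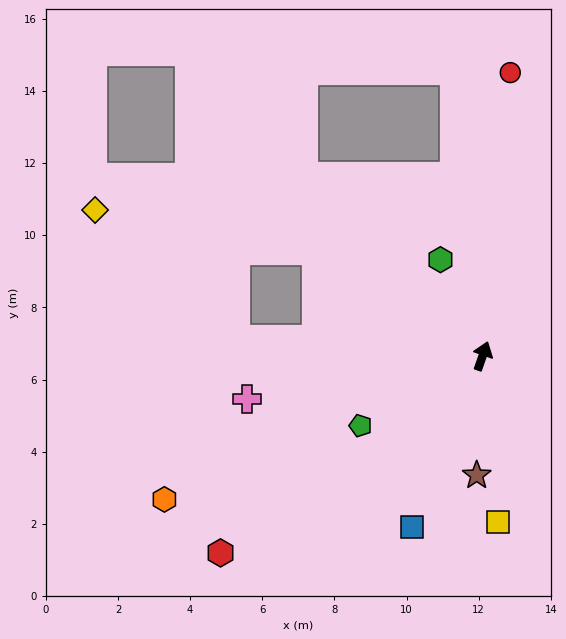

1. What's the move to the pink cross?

turn left 120°, forward 6.6 m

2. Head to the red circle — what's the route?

turn left 14°, forward 7.9 m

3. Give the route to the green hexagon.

turn left 43°, forward 2.9 m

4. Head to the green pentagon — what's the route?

turn left 139°, forward 3.9 m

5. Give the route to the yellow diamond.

blocked — turn left 77°, forward 5.5 m, then turn left 22°, forward 6.2 m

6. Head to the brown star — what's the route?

turn right 163°, forward 3.3 m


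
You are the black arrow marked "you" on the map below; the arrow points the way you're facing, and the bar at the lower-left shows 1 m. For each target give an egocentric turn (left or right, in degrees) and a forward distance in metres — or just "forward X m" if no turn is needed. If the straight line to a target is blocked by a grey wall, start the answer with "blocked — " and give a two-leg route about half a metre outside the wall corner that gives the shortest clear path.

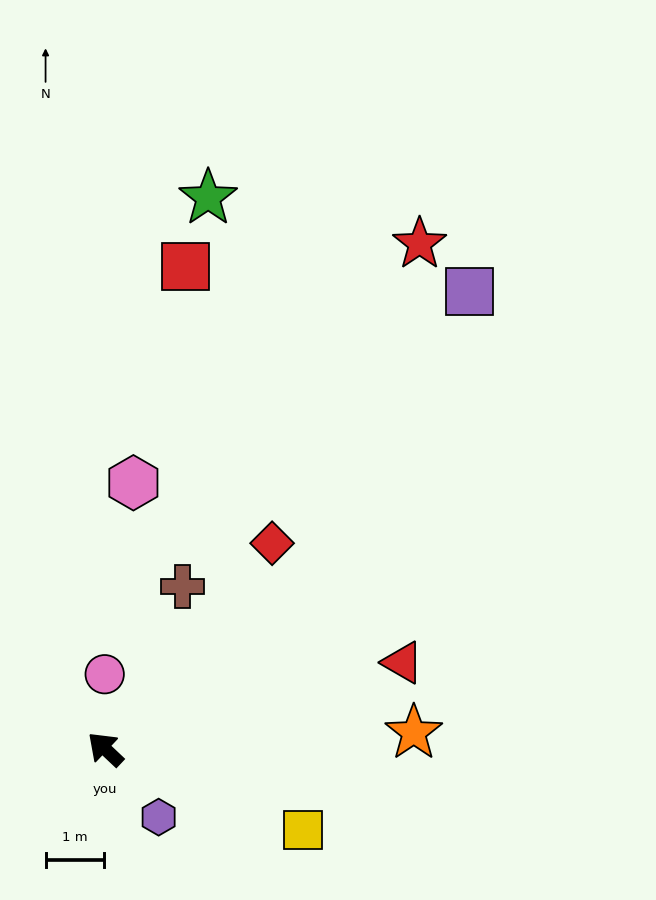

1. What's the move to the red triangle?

turn right 120°, forward 5.3 m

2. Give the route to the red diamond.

turn right 86°, forward 4.5 m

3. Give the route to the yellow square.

turn right 159°, forward 3.7 m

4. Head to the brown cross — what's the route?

turn right 72°, forward 3.1 m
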